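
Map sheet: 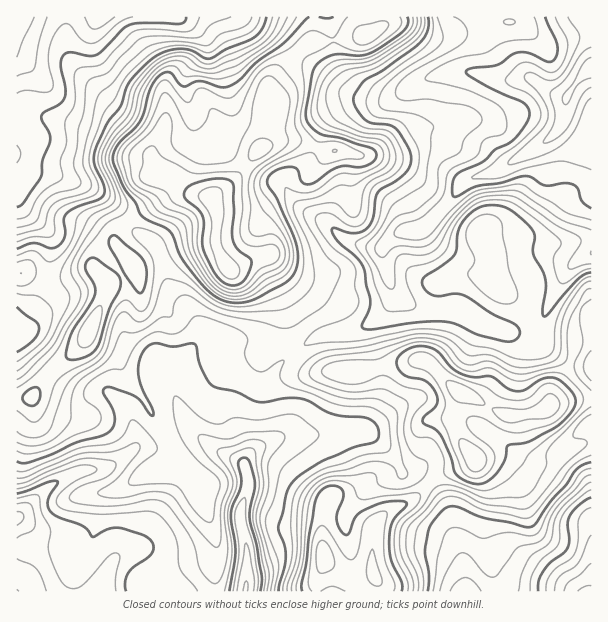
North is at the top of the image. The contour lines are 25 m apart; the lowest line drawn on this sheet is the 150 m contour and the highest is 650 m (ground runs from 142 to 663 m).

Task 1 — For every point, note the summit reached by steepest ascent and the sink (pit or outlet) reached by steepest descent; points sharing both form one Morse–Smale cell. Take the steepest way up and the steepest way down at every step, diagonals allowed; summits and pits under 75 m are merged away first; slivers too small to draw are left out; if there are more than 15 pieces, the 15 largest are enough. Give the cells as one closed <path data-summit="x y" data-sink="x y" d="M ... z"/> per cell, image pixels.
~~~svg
<path data-summit="212 200" data-sink="591 69" d="M591 16l-276 0-2 25-11 7-31 33 0 36-6 26-25 31-28 25-24-6-18 1-47 29-8 11 0 9 20 23 6-6 23-12 19-6 15-1 17 0 9 23 6 6 30-12 4 3 2 11 16 30 4 15 2 16 8 17 21-13 28-5 23-7 20-17 4-9 1-10 9 11 18 8 41 2 19 12 23 9 33 1 16-33 18-32 9-8 13-5z"/><path data-summit="212 200" data-sink="17 17" d="M314 16l-298 1 1 381 15-1 12-19 40-36 20-43 4-15 26-17 0-3-19-21 0-9 5-7 9-9 45-25 14 0 24 6 28-25 8-13 16-15 7-29 0-36 31-33 11-7z"/><path data-summit="212 200" data-sink="17 518" d="M87 336l-3 6-40 36-12 19-16 2 0 192 197 1 4-46-18-58-3-6-10-8-6-4-10 0 5-3 1-5-1-12-5-9-16-22-12-23-18-21-6-15-22-12-8-9z"/><path data-summit="212 200" data-sink="246 587" d="M215 241l-32 1-19 6-54 34-6 17-14 30-2 10 8 9 22 12 6 15 24 30 6 14 21 31 1 12-1 5-5 3 10 0 16 12 15 40 6 24-3 45 31 1 2-10 0-34-7-30 8-32-4-22 13-16 10-4 11-10 0-18-6-18-1-14 3-12 21-21 0-3-7-15-2-16-4-15-10-17-8-24-6-3-28 12-6-6z"/><path data-summit="474 458" data-sink="588 591" d="M462 392l-10 27 10 22 13 18-16 10-24 9-3 5 10 14 8 15 2 18 11 30 3 31 125 1 1-193-13-1-18 4-12 4-4 4-20 5-19 0z"/><path data-summit="474 458" data-sink="591 69" d="M591 254l-12 5-9 8-18 32-16 33-33-1-17-6-25-15-41-2-18-8-9-11-1 10-4 9-20 17-23 7-28 5-21 14 13 15 12 6 38 0 24-6 40-6 6 2 29 29 48 24 19 0 20-5 10-7 36-5z"/><path data-summit="324 555" data-sink="246 587" d="M365 432l-81 4-27 12-10 10-3 7 4 21-8 29 7 33-1 44 70-1 2-12 6-13-2-45 6-23 5-4 21-4 24-14 20-2-1-3 3-1-9-17-13-13z"/><path data-summit="474 458" data-sink="246 587" d="M296 350l-19 18-5 9-1 12 7 27 0 18-3 5 9-3 81-4 13 8 13 13 10 17 6-1 11-11 4-32 9-6 21-2 8-19 2-6-10-7-23-24-6-2-40 6-24 6-38 0-12-6z"/><path data-summit="324 555" data-sink="588 591" d="M431 482l-17 17-28 13-12 15-2 39 8 26 86-1-3-31-11-30-2-18-8-15z"/><path data-summit="324 555" data-sink="591 69" d="M401 470l-3 0 0 3-5 2-15 1-24 14-21 4-5 4-6 23 2 45-6 13-1 13 62-1-7-25 2-39 12-15 24-10 20-19-4-5-7-4-15 0z"/><path data-summit="474 458" data-sink="591 69" d="M452 418l-21 2-9 6-4 32-11 11-5 1 2 4 15 0 12 8 4-4 24-9 16-10-13-18z"/>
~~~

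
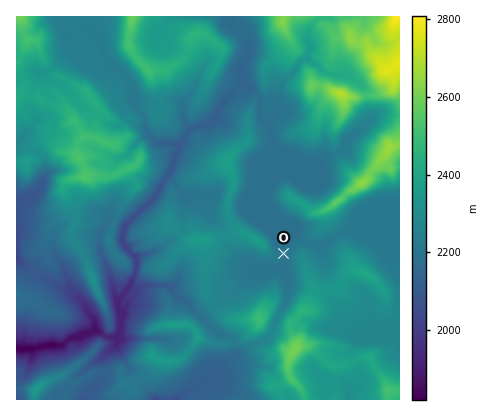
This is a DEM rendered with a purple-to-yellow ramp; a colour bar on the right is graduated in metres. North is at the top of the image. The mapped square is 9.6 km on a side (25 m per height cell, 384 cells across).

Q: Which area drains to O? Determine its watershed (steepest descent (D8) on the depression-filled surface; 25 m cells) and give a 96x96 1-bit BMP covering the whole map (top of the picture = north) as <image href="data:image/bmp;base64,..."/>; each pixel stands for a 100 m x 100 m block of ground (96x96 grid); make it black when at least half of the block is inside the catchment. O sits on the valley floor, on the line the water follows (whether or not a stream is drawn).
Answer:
<image width="96" height="96" href="data:image/bmp;base64,Qk2+BAAAAAAAAD4AAAAoAAAAYAAAAGAAAAABAAEAAAAAAIAEAAATCwAAEwsAAAIAAAAAAAAA////AAAAAAAAAAAAAAAAAAAAAAAAAAAAAAAAAAAAAAAAAAAAAAAAAAAAAAAAAAAAAAAAAAAAAAAAAAAAAAAAAAAAAAAAAAAAAAAAAAAAAAAAAAAAAAAAAAAAAAAAAAAAAAAAAAAAAAAAAAAAAAAAAAAAAAAAAAAAAAAAAAAAAAAAAAAAAAAAAAAAAAAAAAAAAAAAAAAAAAAAAAAAAAAAAAwAAAAAAAAAAAAAABwAAAAAAAAAAAAAABwAAAAAAAAAAAAAADwAAAAAAAAAAAAAAHgAAAAAAAAAAAAAAfAAAAAAAAAAAAAAA/AAAAAAAAAAAAAAB/gAAAAAAAAAAAAH//wAAAAAAAAAAAAf//4AAAAAAAAAAAA///8AAAAAAAAAAAB///+AAAAAAAAAAAB///+AAAAAAAAAAAD///+AAAAAAAAAAAH////AAAAAAAAAAAH////AAAAAAAAAAAH////AAAAAAAAAAAH///+AAAAAAAAAAAH///+AAAAAAAAAAAH///+AAAAAAAAAAAH///8AAAAAAAAAAAH///8AAAAAAAAAAAH///8AAAAAAAAAAAH///4AAAAAAAAAAAH///wAAAAAAAAAAAH//gAAAAAAAAAAAAH//AAAAAAAAAAAAAH/+AAAAAAAAAAAAAB/8AAAAAAAAAAAAAAHwAAAAAAAAAAAAAAAAAAAAAAAAAAAAAAAAAAAAAAAAAAAAAAAAAAAAAAAAAAAAAAAAAAAAAAAAAAAAAAAAAAAAAAAAAAAAAAAAAAAAAAAAAAAAAAAAAAAAAAAAAAAAAAAAAAAAAAAAAAAAAAAAAAAAAAAAAAAAAAAAAAAAAAAAAAAAAAAAAAAAAAAAAAAAAAAAAAAAAAAAAAAAAAAAAAAAAAAAAAAAAAAAAAAAAAAAAAAAAAAAAAAAAAAAAAAAAAAAAAAAAAAAAAAAAAAAAAAAAAAAAAAAAAAAAAAAAAAAAAAAAAAAAAAAAAAAAAAAAAAAAAAAAAAAAAAAAAAAAAAAAAAAAAAAAAAAAAAAAAAAAAAAAAAAAAAAAAAAAAAAAAAAAAAAAAAAAAAAAAAAAAAAAAAAAAAAAAAAAAAAAAAAAAAAAAAAAAAAAAAAAAAAAAAAAAAAAAAAAAAAAAAAAAAAAAAAAAAAAAAAAAAAAAAAAAAAAAAAAAAAAAAAAAAAAAAAAAAAAAAAAAAAAAAAAAAAAAAAAAAAAAAAAAAAAAAAAAAAAAAAAAAAAAAAAAAAAAAAAAAAAAAAAAAAAAAAAAAAAAAAAAAAAAAAAAAAAAAAAAAAAAAAAAAAAAAAAAAAAAAAAAAAAAAAAAAAAAAAAAAAAAAAAAAAAAAAAAAAAAAAAAAAAAAAAAAAAAAAAAAAAAAAAAAAAAAAAAAAAAAAAAAAAAAAAAAAAAAAAAAAAAAAAAAAAAAAAAAAAAAAAAAAAAAAAAAAAAAAAAAAAAAAAAAAAAAAAAAAAAAAAAAAAAAAAAAAAAAAAAAAAAAAAAAAAAAAAAAAAAAAAAAAAAAAAAAAAAAAAAAAAAAAAAAAAA="/>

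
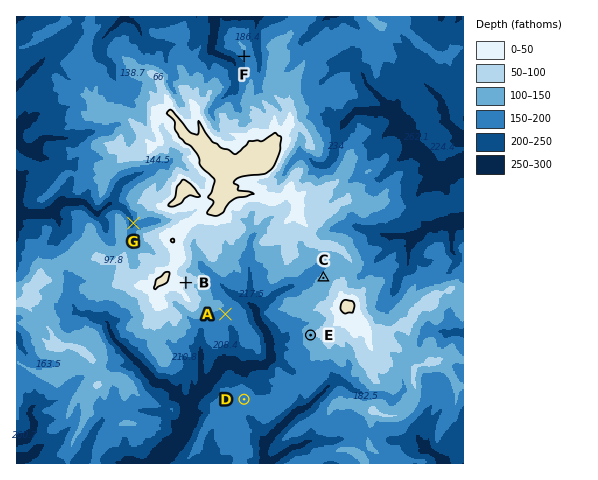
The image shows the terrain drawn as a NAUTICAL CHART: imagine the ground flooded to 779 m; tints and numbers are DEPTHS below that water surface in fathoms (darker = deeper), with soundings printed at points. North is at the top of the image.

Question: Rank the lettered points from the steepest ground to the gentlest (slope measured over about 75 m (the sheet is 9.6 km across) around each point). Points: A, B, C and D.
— B C A D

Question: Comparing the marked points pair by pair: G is below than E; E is above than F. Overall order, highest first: E F G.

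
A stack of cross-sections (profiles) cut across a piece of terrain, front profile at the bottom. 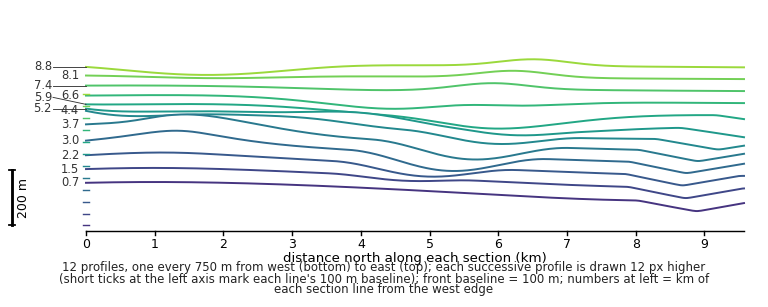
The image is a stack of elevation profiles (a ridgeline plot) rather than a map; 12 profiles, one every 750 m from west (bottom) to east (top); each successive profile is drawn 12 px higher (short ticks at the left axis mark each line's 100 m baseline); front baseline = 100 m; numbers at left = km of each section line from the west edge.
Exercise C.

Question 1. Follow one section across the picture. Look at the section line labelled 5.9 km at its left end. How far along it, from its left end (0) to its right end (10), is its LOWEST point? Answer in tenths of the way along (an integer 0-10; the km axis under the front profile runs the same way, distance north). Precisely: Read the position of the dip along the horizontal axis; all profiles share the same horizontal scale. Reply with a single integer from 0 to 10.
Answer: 6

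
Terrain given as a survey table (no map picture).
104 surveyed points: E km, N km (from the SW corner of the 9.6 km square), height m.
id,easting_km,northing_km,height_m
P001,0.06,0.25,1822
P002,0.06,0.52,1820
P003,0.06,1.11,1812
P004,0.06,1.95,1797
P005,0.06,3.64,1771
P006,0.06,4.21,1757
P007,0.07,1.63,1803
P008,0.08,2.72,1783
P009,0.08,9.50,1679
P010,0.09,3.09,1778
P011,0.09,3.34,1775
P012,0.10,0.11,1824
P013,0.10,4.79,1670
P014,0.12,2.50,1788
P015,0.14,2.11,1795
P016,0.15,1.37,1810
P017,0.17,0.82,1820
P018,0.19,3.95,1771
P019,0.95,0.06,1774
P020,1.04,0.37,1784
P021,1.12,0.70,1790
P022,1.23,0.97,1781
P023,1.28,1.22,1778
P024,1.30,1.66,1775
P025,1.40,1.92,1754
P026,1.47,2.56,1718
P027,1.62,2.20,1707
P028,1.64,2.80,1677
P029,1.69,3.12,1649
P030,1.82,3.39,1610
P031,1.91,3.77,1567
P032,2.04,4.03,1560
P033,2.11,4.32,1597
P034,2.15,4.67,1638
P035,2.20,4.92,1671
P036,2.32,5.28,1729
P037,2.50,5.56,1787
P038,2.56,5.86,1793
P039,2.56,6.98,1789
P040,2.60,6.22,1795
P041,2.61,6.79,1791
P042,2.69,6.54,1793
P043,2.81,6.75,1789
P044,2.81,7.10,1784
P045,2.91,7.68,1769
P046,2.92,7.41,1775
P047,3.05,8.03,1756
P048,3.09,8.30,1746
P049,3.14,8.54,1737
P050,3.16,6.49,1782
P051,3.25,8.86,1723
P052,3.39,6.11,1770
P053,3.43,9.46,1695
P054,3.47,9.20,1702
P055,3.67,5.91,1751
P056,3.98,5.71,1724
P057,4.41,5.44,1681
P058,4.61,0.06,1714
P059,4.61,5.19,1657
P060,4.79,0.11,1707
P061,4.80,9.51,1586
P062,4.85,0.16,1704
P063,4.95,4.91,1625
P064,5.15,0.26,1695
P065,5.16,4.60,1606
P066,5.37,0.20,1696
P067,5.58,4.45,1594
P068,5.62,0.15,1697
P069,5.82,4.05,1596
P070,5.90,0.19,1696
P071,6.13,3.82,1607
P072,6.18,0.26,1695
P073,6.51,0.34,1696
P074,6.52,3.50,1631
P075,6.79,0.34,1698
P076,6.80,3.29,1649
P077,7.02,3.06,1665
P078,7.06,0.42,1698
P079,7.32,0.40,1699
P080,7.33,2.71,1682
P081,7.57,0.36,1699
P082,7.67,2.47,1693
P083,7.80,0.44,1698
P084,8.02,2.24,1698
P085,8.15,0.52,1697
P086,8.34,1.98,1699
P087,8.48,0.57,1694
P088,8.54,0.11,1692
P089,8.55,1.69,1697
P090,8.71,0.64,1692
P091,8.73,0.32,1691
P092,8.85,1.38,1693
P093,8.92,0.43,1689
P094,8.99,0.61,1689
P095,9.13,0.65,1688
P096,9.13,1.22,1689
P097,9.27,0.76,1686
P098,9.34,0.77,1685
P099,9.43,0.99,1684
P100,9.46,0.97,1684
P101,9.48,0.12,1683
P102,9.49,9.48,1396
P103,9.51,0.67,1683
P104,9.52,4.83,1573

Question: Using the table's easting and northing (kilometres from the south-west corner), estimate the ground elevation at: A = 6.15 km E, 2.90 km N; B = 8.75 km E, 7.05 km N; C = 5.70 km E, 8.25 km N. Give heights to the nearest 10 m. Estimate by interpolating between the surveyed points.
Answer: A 1630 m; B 1530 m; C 1540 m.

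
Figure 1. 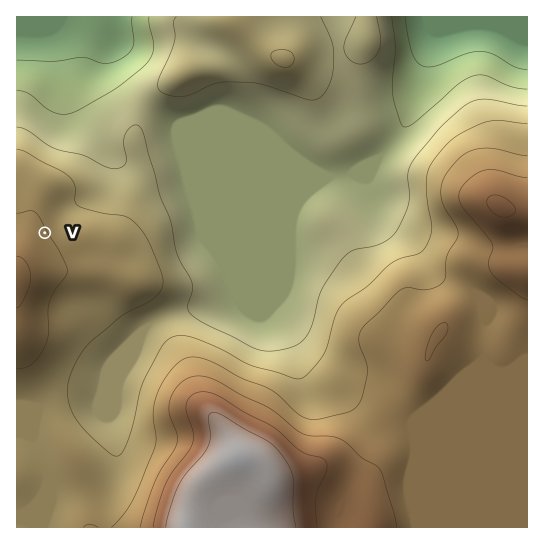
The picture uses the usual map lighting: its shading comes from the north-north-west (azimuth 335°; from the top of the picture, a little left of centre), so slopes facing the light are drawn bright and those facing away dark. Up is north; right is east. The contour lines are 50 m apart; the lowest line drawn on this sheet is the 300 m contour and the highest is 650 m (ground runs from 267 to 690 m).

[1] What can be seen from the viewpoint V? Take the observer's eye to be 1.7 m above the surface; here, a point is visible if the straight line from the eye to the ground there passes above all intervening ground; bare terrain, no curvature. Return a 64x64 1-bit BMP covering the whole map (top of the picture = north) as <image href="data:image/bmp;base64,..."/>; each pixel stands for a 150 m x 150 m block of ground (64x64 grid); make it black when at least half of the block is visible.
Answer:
<image width="64" height="64" href="data:image/bmp;base64,Qk0+AgAAAAAAAD4AAAAoAAAAQAAAAEAAAAABAAEAAAAAAAACAAATCwAAEwsAAAIAAAAAAAAA////AAAAAAAAAfgAAAAAAAAA+AAAAAAAAAD4AAAAAAAAAPwAAAAAAAAA/AAAAAAAAAD+AAAAAAAAAH8AAAAAAAAAf4AAAAAAAAB/wAAAAAAAAH/gBgwAAAAAf/IHngAAAAB//wf+AAAAAH//B/4AAAAAf/+H/gAAAAB//wf/AAAAAH//B/+AAAAAf/8P/8AAAAB//5//wAAAAH/////gAAAAP////+AAAAA/+A//4AAAAB/gB//gAAAAH4AH//AAAAAAAAf/8AAAAAAAB//4AAAAAAAH//gAAAAAAAf//AAAAAAAB//8AwAAAAAH//4HAAAAAAP//h8ABAAAA//P/wAeAAAD/9//Af8AAAP///5z/AAAA////n/4AAAD///8f/gAAAf///w/+AAAB///+B/8AAAP7//4H/wAAA/H//gf/AAAD8f/+B/8AAA/z//wH/4AAP////Af/wAD////4AAfgA/////gAA+AH////+AAD4B/////4AAPgP/////AAA8B/////8AADwH///H/wAAPA///8H/gAA8D///wP+AADwf///Af4AAP////8A/AAA/////wB8AAB////PADwAAH///4cAHAAAH///BwAMAAAPh/4DAAAAAA+D/AOAAAAAD4P4A4AAAAAfg+ABAAAAAB/DwAEAAAAAH/+AAAAAAAAf/wAAAAAA=="/>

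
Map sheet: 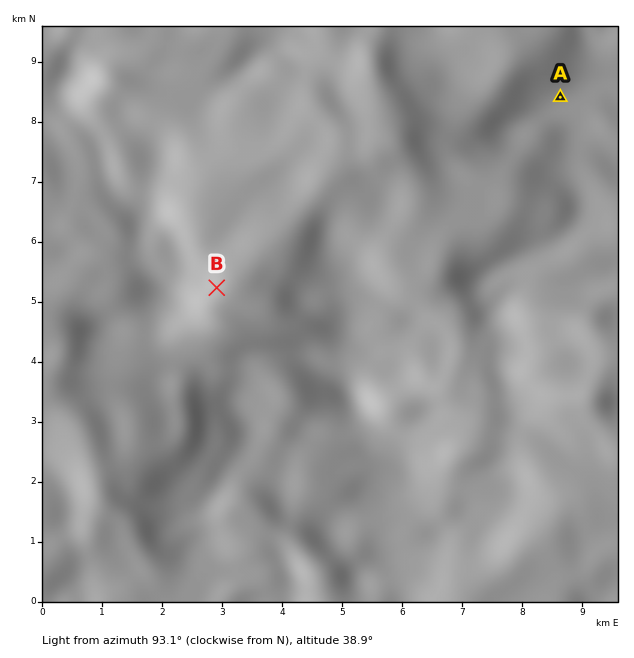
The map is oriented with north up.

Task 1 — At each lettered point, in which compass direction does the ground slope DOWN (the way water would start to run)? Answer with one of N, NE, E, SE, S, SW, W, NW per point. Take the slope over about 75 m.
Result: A NW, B E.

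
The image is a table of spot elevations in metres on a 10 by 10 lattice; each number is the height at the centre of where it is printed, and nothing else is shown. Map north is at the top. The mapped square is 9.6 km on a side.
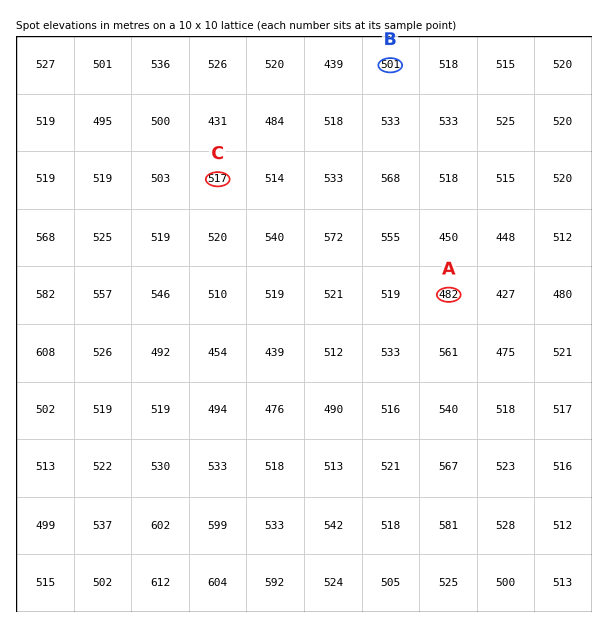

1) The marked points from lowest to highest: A B C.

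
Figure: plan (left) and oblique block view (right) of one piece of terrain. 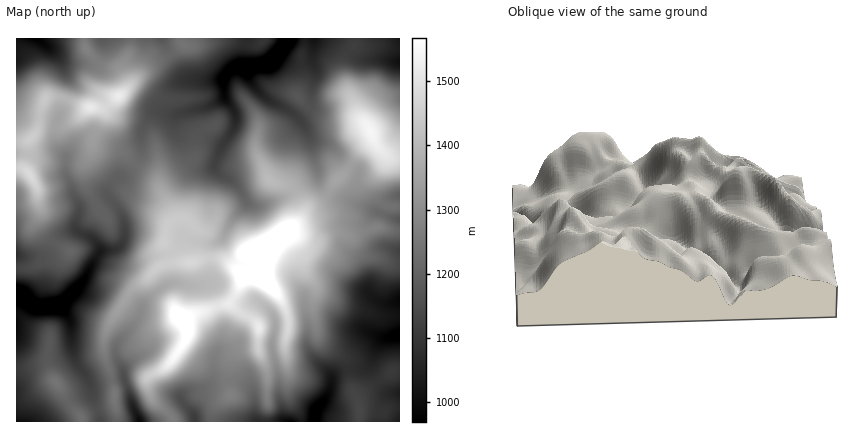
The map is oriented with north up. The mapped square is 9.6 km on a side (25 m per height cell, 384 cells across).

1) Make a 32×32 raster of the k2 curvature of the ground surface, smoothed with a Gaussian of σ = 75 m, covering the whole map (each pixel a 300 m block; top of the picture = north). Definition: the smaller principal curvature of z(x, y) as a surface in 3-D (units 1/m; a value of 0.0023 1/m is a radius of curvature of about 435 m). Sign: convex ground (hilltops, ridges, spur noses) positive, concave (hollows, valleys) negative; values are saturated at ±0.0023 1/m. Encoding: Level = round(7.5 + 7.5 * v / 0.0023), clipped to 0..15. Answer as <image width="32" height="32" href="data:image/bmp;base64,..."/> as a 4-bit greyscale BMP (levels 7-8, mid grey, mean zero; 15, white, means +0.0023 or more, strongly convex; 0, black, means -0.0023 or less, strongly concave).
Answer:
<image width="32" height="32" href="data:image/bmp;base64,Qk12AgAAAAAAAHYAAAAoAAAAIAAAACAAAAABAAQAAAAAAAACAAATCwAAEwsAABAAAAAAAAAAAAAAABEREQAiIiIAMzMzAERERABVVVUAZmZmAHd3dwCIiIgAmZmZAKqqqgC7u7sAzMzMAN3d3QDu7u4A////AHZmelWEBGkmdlQiJjaHh4eHd2dHgGhjRoiFdmdBZ4d4d3h2R4B1M2d4hGR3g0iHZXaJdVZAtmRWZ2Vld4Ynd3h3ZmN3MmaHR2d0Y3ZjVmZ5Z3dFh0czeFVXZYCGJmeGeGaHJndIdDaEVlVghDhmd1ZnmRZ4VXVUhVVVkIVIZmVldYYXeHZVeYVkdoBkV1ZniHAAWGeHVIlnZ2Uic2Z3Z3cFdQVVd1JWVVVSF3Nod1VmVnhAZ1eGI1Zkc4dEeGRVZ4h4gih2eGZ2VYSFR3ZndXhWd4cGZnZ3h1ZUdld2aHd3ZmeZMhWIdmZEh3hmaGZ2VIhVUzhjZnd3cmZ4eHdXhndndkZ4Y3eHh3RWV5h2Z3eFZ4dkiEV4iIeINUVmd3d1VkdmVXZWZ3eHiENCNoZmZlVHdkdmdmh2Z3UmmHZkd3ZUaEVIdmZodlVEV4h4ZIhViIZ1WIdnZ3Z3R2eHeFV1RplWZVeIZ1d2eFVodmdXU3d4iGZmdmVYdndiWGZnVUh4Z3dlZUV1R2eHhheGdldZiIZnZGdodUZlVogGhlRmaJiHZ4VZhYY2d2UxV0FHVWZ3ZminQ2eYVGd4gJUniUWZhndodSdkWHZVVUFyhodkeniGRnREVmVmdlZyAAJmZVQ0RGVTZ2Z4Z2aId1ZQWGd2ZlaGNXlmZmdZiHdnlwVmeIeH"/>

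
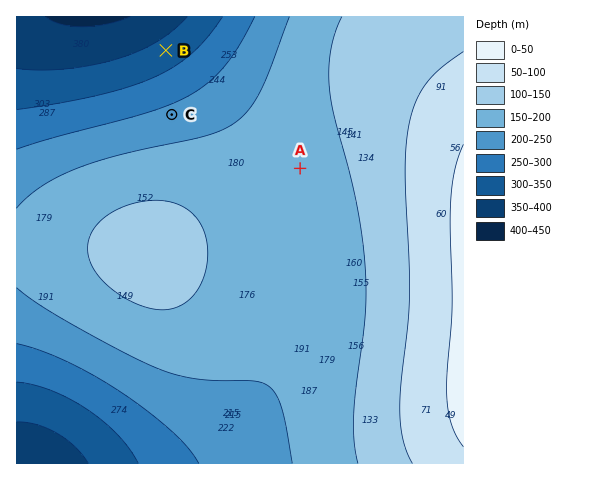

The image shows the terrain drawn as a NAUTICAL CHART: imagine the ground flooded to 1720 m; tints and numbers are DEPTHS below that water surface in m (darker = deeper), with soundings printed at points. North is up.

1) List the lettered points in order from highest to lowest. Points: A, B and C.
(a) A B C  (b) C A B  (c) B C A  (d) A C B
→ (d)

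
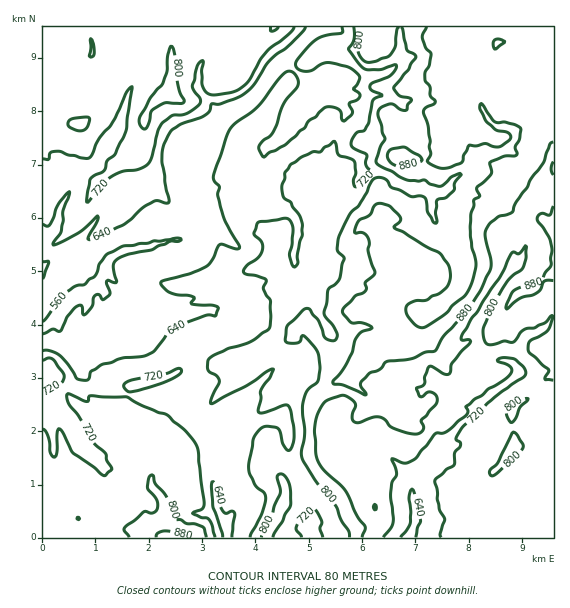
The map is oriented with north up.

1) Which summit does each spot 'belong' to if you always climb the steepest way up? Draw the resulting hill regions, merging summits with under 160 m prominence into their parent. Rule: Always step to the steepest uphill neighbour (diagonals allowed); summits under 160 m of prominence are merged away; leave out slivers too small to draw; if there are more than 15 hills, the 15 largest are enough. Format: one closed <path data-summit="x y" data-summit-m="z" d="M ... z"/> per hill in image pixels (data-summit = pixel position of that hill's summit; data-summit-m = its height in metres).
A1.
<path data-summit="497 43" data-summit-m="962" d="M553 26l-233 0-49 47-13 20-10 10-24 14-9 10-8 15-15 5-5 6 3 18 15 28 8 24-3 8-9 6-10 2-18 0-25 8-23 3-10 5-6 6-3 8 7 10 13 10 9 20 8 8 5 2 20 0 43-9 6 7 1 4-3 6-11 8-13 16 0 10 6 26-5 8-11 5 0 7 14 26 15 12-3 8 6 22 2 30 10 19 3 14 326-1z"/><path data-summit="172 92" data-summit-m="822" d="M319 26l-276 0-1 253 29 22 13-6 11-8 14-26 6-6 10-5 23-3 25-8 18 0 17-6 5-6 0-4-8-24-15-28-3-18 5-6 14-4 18-26 24-14 10-10 13-20z"/><path data-summit="169 537" data-summit-m="894" d="M107 270l-4 2-8 15-11 8-12 4-17 20-13 9 0 209 185 1-2-14-10-19-2-30-6-22 3-8-15-12-14-26 0-7 11-5 5-8-6-26 0-10 3-6 21-18 3-6-1-4-6-7-6 0-37 9-20 0-13-10-9-20-9-6z"/>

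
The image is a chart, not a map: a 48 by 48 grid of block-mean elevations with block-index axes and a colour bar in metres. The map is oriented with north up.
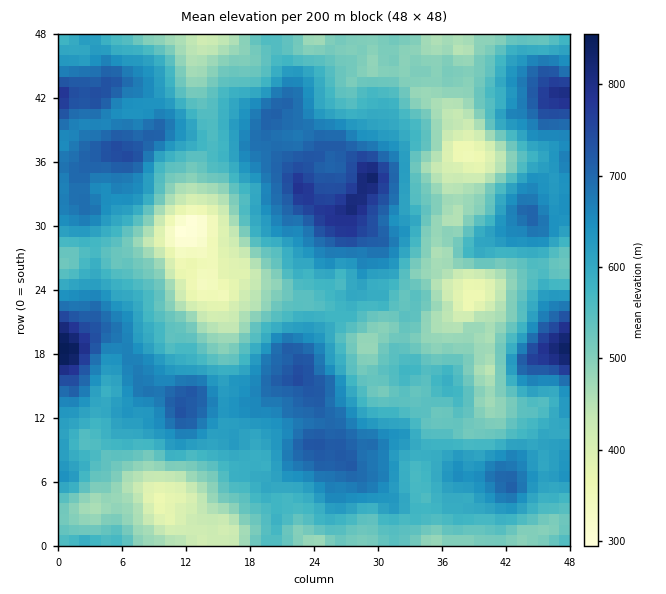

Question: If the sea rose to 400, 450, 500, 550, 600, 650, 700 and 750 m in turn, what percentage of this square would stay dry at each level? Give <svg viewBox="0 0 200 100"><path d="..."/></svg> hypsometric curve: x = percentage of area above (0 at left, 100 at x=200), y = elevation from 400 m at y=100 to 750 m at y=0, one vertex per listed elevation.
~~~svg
<svg viewBox="0 0 200 100"><path d="M192 100l-10-14-22-15-35-14-38-14-35-14-28-15-17-14"/></svg>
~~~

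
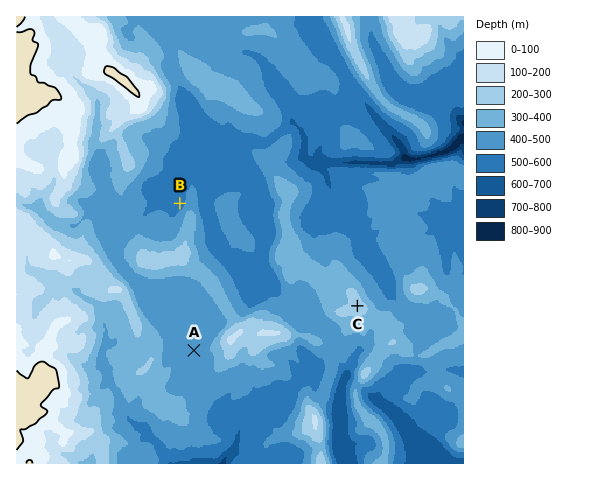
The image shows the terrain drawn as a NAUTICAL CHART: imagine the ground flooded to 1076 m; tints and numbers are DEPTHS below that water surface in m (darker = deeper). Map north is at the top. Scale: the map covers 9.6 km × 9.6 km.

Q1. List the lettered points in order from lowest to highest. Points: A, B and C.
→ B A C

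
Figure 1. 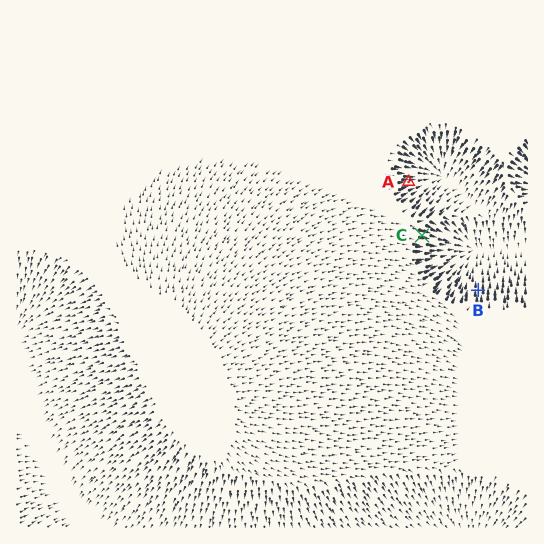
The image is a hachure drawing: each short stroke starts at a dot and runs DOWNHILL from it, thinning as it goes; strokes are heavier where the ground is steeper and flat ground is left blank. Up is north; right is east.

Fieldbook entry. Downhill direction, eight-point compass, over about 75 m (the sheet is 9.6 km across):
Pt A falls E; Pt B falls N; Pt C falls E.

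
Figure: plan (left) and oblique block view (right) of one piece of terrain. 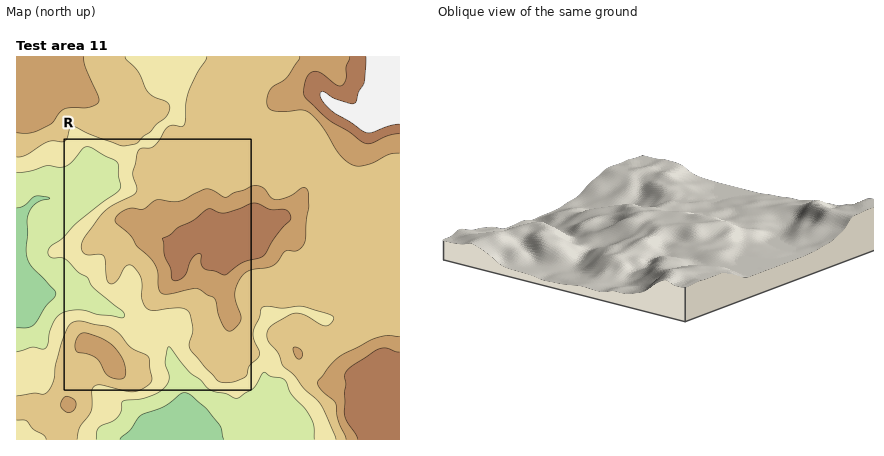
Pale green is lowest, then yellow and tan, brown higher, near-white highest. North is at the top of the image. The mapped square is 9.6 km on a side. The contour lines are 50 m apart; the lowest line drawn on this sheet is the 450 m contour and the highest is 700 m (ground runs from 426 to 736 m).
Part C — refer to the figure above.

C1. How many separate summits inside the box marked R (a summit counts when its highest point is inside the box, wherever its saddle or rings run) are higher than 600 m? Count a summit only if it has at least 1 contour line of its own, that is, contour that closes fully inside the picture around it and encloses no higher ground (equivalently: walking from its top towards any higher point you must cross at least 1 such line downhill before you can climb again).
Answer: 2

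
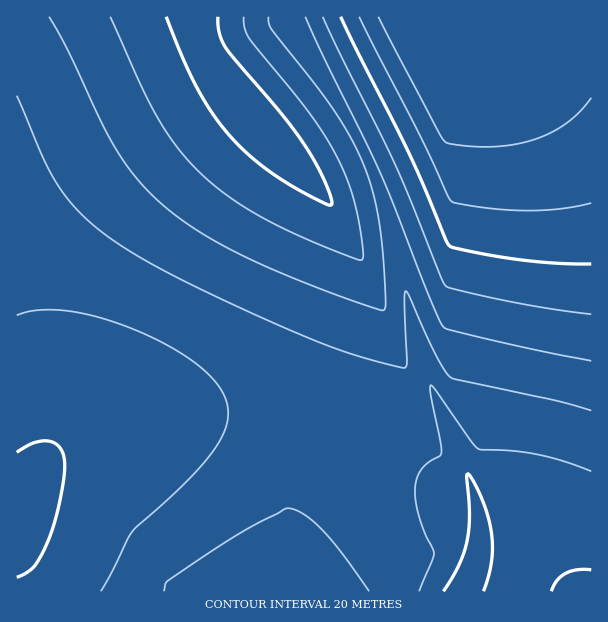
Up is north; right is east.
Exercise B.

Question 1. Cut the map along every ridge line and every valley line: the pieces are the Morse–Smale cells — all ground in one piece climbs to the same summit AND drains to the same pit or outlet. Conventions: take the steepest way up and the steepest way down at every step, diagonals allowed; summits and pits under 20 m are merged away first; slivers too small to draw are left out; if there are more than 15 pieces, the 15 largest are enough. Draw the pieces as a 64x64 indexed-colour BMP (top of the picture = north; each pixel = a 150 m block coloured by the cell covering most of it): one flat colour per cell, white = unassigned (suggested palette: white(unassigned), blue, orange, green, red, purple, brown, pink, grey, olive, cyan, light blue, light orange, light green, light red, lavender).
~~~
<image width="64" height="64" href="data:image/bmp;base64,Qk12CAAAAAAAAHYAAAAoAAAAQAAAAEAAAAABAAQAAAAAAAAIAAATCwAAEwsAABAAAAAAAAAA////ALR3HwAOf/8ALKAsACgn1gC9Z5QAS1aMAMJ34wB/f38AIr28AM++FwDox64AeLv/AIrfmACWmP8A1bDFADMzMzMzMzMzMzMzMzMzNVVVVVVVVVVVUiIiIiIiIiIiMzMzMzMzMzMzMzMzMzM1VVVVVVVVVVVSIiIiIiIiIiIzMzMzMzMzMzMzMzMzMzNVVVVVVVVVVVIiIiIiIiIiIjMzMzMzMzMzMzMzMzMzM1VVVVVVVVVVVSIiIiIiIiIiMzMzMzMzMzMzMzMzMzMzVVVVVVVVVVVVIiIiIiIiIiIzMzMzMzMzMzMzMzMzMzNVVVVVVVVVVVVVUiIiIiIiIjMzMzMzMzMzMzMzMzMzM1VVVVVVVVVVVVVSIiIiIiIiMzMzMzMzMzMzMzMzMzMzVVVVVVVVVVVVVVIiIiIiIiIzMzMzMzMzMzMzMzMzMzM1VVVVVVVVVVVVUiIiIiIiIjMzMzMzMzMzMzMzMzMzMzVVVVVVVVVVVVVSIiIiIiIiEzMzMzMzMzMzMzMzMzMzNVVVVVVVVVVVVVIiIiIiIiITMzMzMzMzMzMzMzMzMzMzVVVVVVVVVVVEUiIiIiIiIhEzMzMzMzMzMzMzMzMzMzNVVVVVVVVVREQiIiIiIiIiERMzMzMzMzMzMzMzMzMzM1VVVVVVVURERCIiIiIiIiIREzMzMzMzMzMzMzMzMzMzVVVVVVVUREREIiIiIiIiIhERMzMzMzMzMzMzMzMzMzM1VVVVVEREREIiIiIiIiIiERERMzMzMzMzMzMzMzMzMzVVVVREREREQiIiIiIiIiIRERERMzMzMzMzMzMzMzMzNVVUREREREQiIiIiIiIiIhEREREREzMzMzMzMzMzMzMzRERERERERCIiIiIiIiIiERERERERERETMzMzMzMzERFERERERERCIiIiIiIiIiIREREREREREREREREREREREUREREREREIiIiIiIiIiIhERERERERERERERERERERERFEREREREQiIiIiIiIiIiEREREREREREREREREREREREUREREREQiIiIiIiIiIiIRERERERERERERERERERERERRERERERCIiIiIiIiIiIhEREREREREREREREREREREREUREREREIiIiIiIiIiIiERERERERERERERERERERERERREREREIiIiIiIiIiIiIRERERERERERERERERERERERFEREREQiIiIiIiIiIiIhERERERERERERERERERERERERRERERCIiIiIiIiIiIiERERERERERERERERERERERERFERERCIiIiIiIiIiIiIREREREREREREREREREREREREUREREIiIiIiIiIiIiIhERERERERERERERERERERERERFEREQiIiIiIiIiIiIiEREREREREREREREREREREREREURERCIiIiIiIiIiIiIRERERERERERERERERERERERERFERCIiIiIiIiIiIiIhEREREREREREREREREREREREREUREIiIiIiIiIiIiIiERERERERERERERERERERERERERREQiIiIiIiIiIiIiIRERERERERERERERERERERERERFERCIiIiIiIiIiIiIhEREREREREREREREREREREREREUREIiIiIiIiIiIiIiEREREREREREREREREREREREREUREIiIiIiIiIiIiIiIRERERERERERERERERERERERERREQiIiIiIiIiIiIiIhERERERERERERERERERERERERRERCIiIiIiIiIiIiIiERERERERERERERERERERERERFEREIiIiIiIiIiIiIiIRERERERERERERERERERERERFEREIiIiIiIiIiIiIiIhERERERERERERERERERERERFEREQiIiIiIiIiIiIiIiEREREREREREREREREREREREURERCIiIiIiIiIiIiIiIREREREREREREREREREREREUREREIiIiIiIiIiIiIiIhEREREREREREREREREREREUREREIiIiIiIiIiIiIiIiEREREREREREREREREREREUREREQiIiIiIiIiIiIiIiIRERERERERERERERERERERREREQiIiIiIiIiIiIiIiIhERERERERERERERERERERRERERCIiIiIiIiIiIiIiIiERERERERERERERERERERRERERCIiIiIiIiIiIiIiIiIRERERERERERERERERERREREREIiIiIiIiIiIiIiIiIhERERERERERERERERERREREREIiIiIiIiIiIiIiIiIiERERERERERERERERERREREREQiIiIiIiIiIiIiIiIiIRERERERERERERERERFEREREQiIiIiIiIiIiIiIiIiIhERERERERERERERERFERERERCIiIiIiIiIiIiIiIiIiERERERERERERERERFERERERCIiIiIiIiIiIiIiIiIiIRERERERERERERERFEREREREIiIiIiIiIiIiIiIiIiIhERERERERERERERFEREREREIiIiIiIiIiIiIiIiIiIiEREREREREREREREUREREREIiIiIiIiIiIiIiIiIiIiIREREREREREREREUREREREQiIiIiIiIiIiIiIiIiIiIhEREREREREREREUREREREQiIiIiIiIiIiIiIiIiIiIiERERERERERERERRERERERCIiIiIiIiIiIiIiIiIiIiIRERERERERERERFERERERCIiIiIiIiIiIiIiIiIiIiIhEREREREREREREURERERCIiIiIiIiIiIiIiIiIiIiIi"/>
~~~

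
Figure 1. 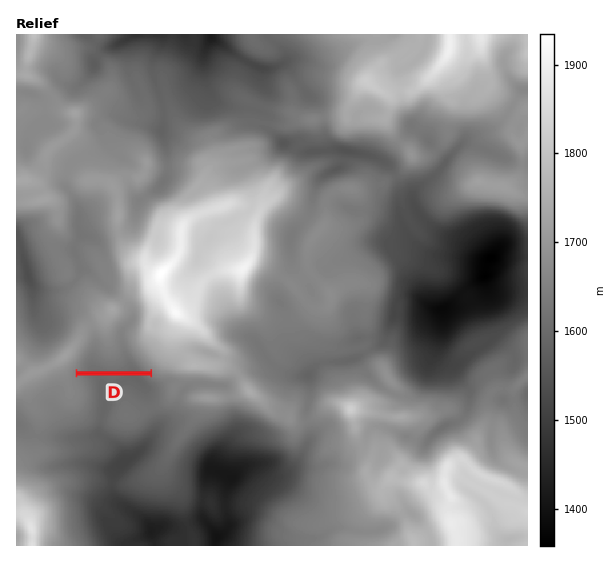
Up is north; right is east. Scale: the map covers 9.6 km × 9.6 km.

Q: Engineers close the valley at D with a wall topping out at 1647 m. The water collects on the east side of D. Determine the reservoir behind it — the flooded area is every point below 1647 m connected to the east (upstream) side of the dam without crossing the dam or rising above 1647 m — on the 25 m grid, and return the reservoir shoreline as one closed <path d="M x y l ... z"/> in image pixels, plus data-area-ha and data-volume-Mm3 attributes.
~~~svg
<path d="M122 339l-1 0-1 1 0 1 0 2-1 0 0 1 0 1 0 2 0 1-1 1-1 0 0 2-1 1-1 1-1 0-1 0 0 1-2 0-1 0-1 0-2 0-1 0-1-1-1-1-1-1-1-1-1-1-1-1-1-1-1-1-1-1-2 0-1 0-1 0 0 1-1 1-1 0 0 1-1 1-1 0 0 1-1 1-1 0 0 1-1 1-1 0 0 2-1 1-1 1 0 2-1 0-1 1 0 1 0 1-1 1 0 1-1 1 0 2 0 1 0 1-1 1-1 1 1 0 1 0 2 0 1 0 1 0 2 0 1 0 1 0 2 0 1 0 1 0 2 0 1 0 1 0 2 0 1 0 1 0 2 0 1 0 1 0 2 0 1 0 1 0 2 0 1 0 1 0 2 0 1 0 1 0 2 0 1 0 1 0 2 0 1 0 1 0 2 0 1 0 1 0 2 0 1 0 1 0 2 0 1 0 1 0 2 0 1 0 1 0 2 0 1 0 1 0 2 0 1 0 1 0 1 0-1-1 0-1-1 0-1-1 0-1-1 0-1-1 0-1-1 0-1-1 0-1-1 0 0-2-1 0 0-1-1-1-1 0 0-1-1-1-1 0 0-1-1-1-1 0 0-1-1-1-1 0 0-1 0-1-1-1-1-1-1-1-1-1 0-2-1 0-1-1 0-1 0-1-1-1-1 0 0-1-1-1z" data-area-ha="45" data-volume-Mm3="8.14"/>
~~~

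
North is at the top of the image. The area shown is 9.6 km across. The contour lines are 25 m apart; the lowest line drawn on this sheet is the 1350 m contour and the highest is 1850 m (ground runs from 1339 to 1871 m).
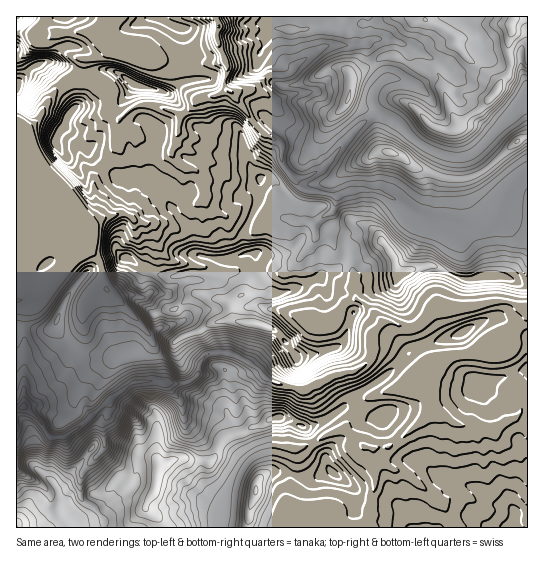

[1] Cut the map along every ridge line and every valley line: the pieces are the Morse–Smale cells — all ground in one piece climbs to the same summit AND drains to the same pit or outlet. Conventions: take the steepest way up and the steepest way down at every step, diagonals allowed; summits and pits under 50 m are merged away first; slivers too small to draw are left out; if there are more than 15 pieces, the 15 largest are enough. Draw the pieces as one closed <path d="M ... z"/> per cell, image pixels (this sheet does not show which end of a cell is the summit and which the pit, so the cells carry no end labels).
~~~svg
<path d="M507 301l-14 0-18 6-40 2-14 15-8 4-10 0-6-4-12-3-13 14 0 19-6 10-13 8-18 3-30 14-28-5-11-5-11-12-8-6-16-8-8-1-18 4-5 7-3 12-10 8-12 1-20-3 1-19-2-5-13-2-34 2-32-5-14-15-6-13-9 7-29-3-1 79 9 0 16 16 9 14 15 0 6 8 22 14-12 16-1 19 4 8 7 3 8 8 5 8 1 7 113 0 6-33 12-26 13-16 9-5 8-3 35 3 16-7 9-6 16-6 5 2 18 16 8 2 17-2 25-20 10-10 5-9 27 16 25 5 13-1 19-9 9-12 5-2 0-95z"/><path d="M269 177l-9 2-1 22-15 32 0 13 3 8-22 6-28-5-4-6-1-15-4-7-17-20-14-21-8-6-8-1-6 18-3 17-7 7-8 20 0 10 22 16 23 9 8 1 25-5 30 5 8 6 8 12-10 10 3 16-9-1-16 4-11 8-17 5-8 6-4 9-14 5 0 24 20 3 12-1 10-8 3-12 5-7 18-4 8 1 16 8 8 6 11 12 11 5 28 5 30-14 18-3 13-8 5-6 1-23 9-13-18-19-7-5-3-12-1-31-3-4-12-2-8-12-12-1-2-3 0-10 18-13 4-13-10-4-6 14-16 0-12-6-12-14z"/><path d="M527 169l-16 14-8 12-8 24-12 9-18 0-16-5-22-3-14-7-16-13-16-8-23-3-19 6-6 15-18 13 0 10 2 3 12 1 8 12 14 4 5 45 7 5 19 20 5-2 16 7 10 0 8-4 14-15 40-2 18-6 14 0 20 8z"/><path d="M527 16l-261 0-1 3 6 8 11 2 24 0 25-5 4-3 10 6 17-3 1 19 4 2 4 16 13 17 0 3-9 9-3 8 5 15 21 10 15 16 13 9 19 8 20 1 10-5 53-55z"/><path d="M527 405l-4 2-9 12-23 10-34-5-27-16-5 9-31 27-4 3-15 1-2 2 2 40-6 19 0 10-6 8 164 1z"/><path d="M229 91l-31 8-5 8-13 10-1 16-6 15-14-5-10 0-13-6 0 16 7 14-2 11 16 8 14 21 17 20 4 7 3 19 6 3 20 4 26-6-3-8 0-13 15-32 2-22 8-2 5 3 19 21 12 6 16 0 4-6 2-7-24-5-6-6-14-18-2-20-22-16-24-34z"/><path d="M105 165l-10 12-2 12 3 17-10 13-16-22-40 14-6 4 4 16-12-1 0 97 30 4 9-7 1 5 11 14 12 10 28 4 11 0 8-2 28 2 1-10-4-10-15-19-31-29-5-27-14-15-6-2 8-11 2-9 15-8 13-4 11 3 2-5-3-32-11-3z"/><path d="M527 97l-52 55-10 5-20-1-14-5-18-12-19-19-13-5-8 1 4 17 0 9 4 8-39 22-14 13-1 8 11 3 20-7 19 2 20 9 16 13 14 7 22 3 16 5 18 0 12-9 8-24 8-12 17-14z"/><path d="M363 44l-40 3-26 17-7 9-20 2-13 12-24 7 26 35 22 16 2 20 11 12 11 0 17-8 33-39 17-13-5-6-9-3-11-7 4-10-2-20 12-13 3-5z"/><path d="M123 213l-18 4-15 8-2 9-8 11 6 2 14 15 5 27 31 29 12 15 7 14 0 10 14-5 4-9 10-7 15-4 11-8 24-5-2-14 10-10-11-15-16-5-19-3-25 5-8-1-39-19-7-8 8-26 4-5 0-3z"/><path d="M25 407l-9 2 0 118 87 1 1-7-5-8-8-8-7-3-4-8 1-19 12-16-22-14-6-8-15 0-9-14z"/><path d="M63 85l-5 3-9 10-13 24-20 13 0 7 12 7-3 17-9 19 1 44 11 2-4-13 3-6 39-15 6 2 13 20 8-8 3-5-3-25 11-16-13-10-27-29 3-8 8-11 0-4z"/><path d="M345 429l-19 6-15 9-16 5 1 17-9 31 1 13 6 9 37-4 7 6 13 7 11 0 5-3 8-35-2-40-11-5z"/><path d="M111 44l-12 12-15 5 0 14 23 12 2 6 0 17 9 9 3 0 9-10 13-5 12 1 27 10 9-6 7-10 7-3 9 0 13-6-3-9 4-12-3-9-7 3-41 0-19-3-28-8z"/><path d="M265 16l-49 1 3 6-2 18 11 28-4 16 3 6 6 2 24-6 13-12 20-2 7-9 26-17 40-4-1-19-17 3-10-6-4 3-25 5-24 0-11-2z"/>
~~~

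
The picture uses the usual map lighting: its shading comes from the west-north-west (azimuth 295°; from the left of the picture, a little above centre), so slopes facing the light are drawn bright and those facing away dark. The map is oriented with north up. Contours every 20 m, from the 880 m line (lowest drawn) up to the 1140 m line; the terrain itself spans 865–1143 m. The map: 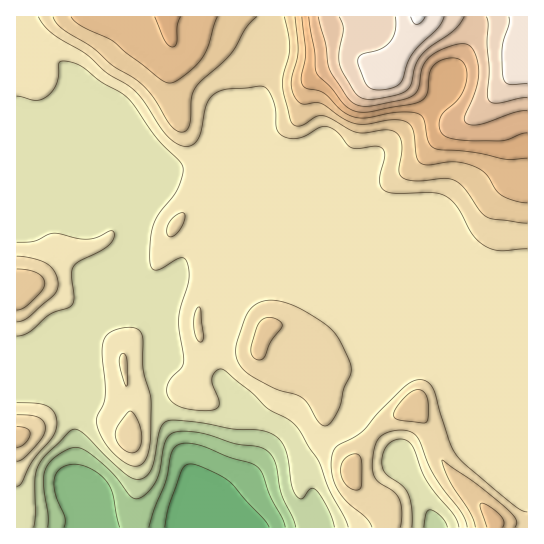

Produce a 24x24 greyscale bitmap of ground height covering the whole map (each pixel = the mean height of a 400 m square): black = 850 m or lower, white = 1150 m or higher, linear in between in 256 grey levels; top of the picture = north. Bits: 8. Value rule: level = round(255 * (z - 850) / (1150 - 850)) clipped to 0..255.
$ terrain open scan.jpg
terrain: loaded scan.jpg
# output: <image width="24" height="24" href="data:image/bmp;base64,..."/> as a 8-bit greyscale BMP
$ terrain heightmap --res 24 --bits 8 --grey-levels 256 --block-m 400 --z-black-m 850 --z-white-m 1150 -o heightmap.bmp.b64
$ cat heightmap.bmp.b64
<image width="24" height="24" href="data:image/bmp;base64,Qk12BgAAAAAAADYEAAAoAAAAGAAAABgAAAABAAgAAAAAAEACAAATCwAAEwsAAAABAAAAAAAAAAAAAAEBAQACAgIAAwMDAAQEBAAFBQUABgYGAAcHBwAICAgACQkJAAoKCgALCwsADAwMAA0NDQAODg4ADw8PABAQEAAREREAEhISABMTEwAUFBQAFRUVABYWFgAXFxcAGBgYABkZGQAaGhoAGxsbABwcHAAdHR0AHh4eAB8fHwAgICAAISEhACIiIgAjIyMAJCQkACUlJQAmJiYAJycnACgoKAApKSkAKioqACsrKwAsLCwALS0tAC4uLgAvLy8AMDAwADExMQAyMjIAMzMzADQ0NAA1NTUANjY2ADc3NwA4ODgAOTk5ADo6OgA7OzsAPDw8AD09PQA+Pj4APz8/AEBAQABBQUEAQkJCAENDQwBEREQARUVFAEZGRgBHR0cASEhIAElJSQBKSkoAS0tLAExMTABNTU0ATk5OAE9PTwBQUFAAUVFRAFJSUgBTU1MAVFRUAFVVVQBWVlYAV1dXAFhYWABZWVkAWlpaAFtbWwBcXFwAXV1dAF5eXgBfX18AYGBgAGFhYQBiYmIAY2NjAGRkZABlZWUAZmZmAGdnZwBoaGgAaWlpAGpqagBra2sAbGxsAG1tbQBubm4Ab29vAHBwcABxcXEAcnJyAHNzcwB0dHQAdXV1AHZ2dgB3d3cAeHh4AHl5eQB6enoAe3t7AHx8fAB9fX0Afn5+AH9/fwCAgIAAgYGBAIKCggCDg4MAhISEAIWFhQCGhoYAh4eHAIiIiACJiYkAioqKAIuLiwCMjIwAjY2NAI6OjgCPj48AkJCQAJGRkQCSkpIAk5OTAJSUlACVlZUAlpaWAJeXlwCYmJgAmZmZAJqamgCbm5sAnJycAJ2dnQCenp4An5+fAKCgoAChoaEAoqKiAKOjowCkpKQApaWlAKampgCnp6cAqKioAKmpqQCqqqoAq6urAKysrACtra0Arq6uAK+vrwCwsLAAsbGxALKysgCzs7MAtLS0ALW1tQC2trYAt7e3ALi4uAC5ubkAurq6ALu7uwC8vLwAvb29AL6+vgC/v78AwMDAAMHBwQDCwsIAw8PDAMTExADFxcUAxsbGAMfHxwDIyMgAycnJAMrKygDLy8sAzMzMAM3NzQDOzs4Az8/PANDQ0ADR0dEA0tLSANPT0wDU1NQA1dXVANbW1gDX19cA2NjYANnZ2QDa2toA29vbANzc3ADd3d0A3t7eAN/f3wDg4OAA4eHhAOLi4gDj4+MA5OTkAOXl5QDm5uYA5+fnAOjo6ADp6ekA6urqAOvr6wDs7OwA7e3tAO7u7gDv7+8A8PDwAPHx8QDy8vIA8/PzAPT09AD19fUA9vb2APf39wD4+PgA+fn5APr6+gD7+/sA/Pz8AP39/QD+/v4A////AFE8KB8mMycSDhATGi1FSWBxd2BMXIORe1Q3Ix8qPDEXEBMZIzxMVHN7dFxZdYl4Y1s3JSc6UEEfFhogKkJSYoJ3XVZrgHJhYHBNNz5aa04oIyoyN0hZZ3p1WVp4cWFgYH5nTVRqc1Y9PURJS1Nga2pxbnB7ZmBgYGhhVVllbVtXW1tXWmFqcWpnd4d6YWBgYFVVVFZkalxhY1xbZ29wcm1iZHhwYGBgYFRUVFZnaFhcYl9senZydHBiYGFhYGBgYFZUVFdlZlhaamVzgHt5eWpgYGBgYGBgYGZZV1haXFhcbWJsf397b2FgYGBgYGBgYIBrXlhXV1daa2JjcHBnYGBgYGBgYGBgYIl5YVdXWFlYZWJgYGBgYGBgYGBgYGBgYHRsYVtYWF9eZGNgYGBgYGBgYGBgYGFmaF1gX11dWGJqZGdhYGBgYGBgYGBgYWx0c1hYWFhaWF1tZWBhYGBgYGBhYGBgZneAg1hYWFdYV1hhZ2BgYGBgYGBkampqc4KNklhYWFhXV1haYWBgYGBgYGBldoKEg4uUmVhYWFhYWFhhZGBgYGBgYGdqdIqZm5+kpVhYWFhYWGF5cWBgYm9yaXh/fo6ot7u4tFpZWFhYW3SHd2RiZXiJiKSxp6SrucjLxF9eWVhdboWMfXBtbX+cqMnf38ywrcPb3mJgXGN4iJOXjH54dX6ivdnp79u1rb/e7WBha32Nkpugl4h+eXqewtri6erRwMfe72Ryh5GSlJ+imY2CfH6kyNbX4PPr19Db7A=="/>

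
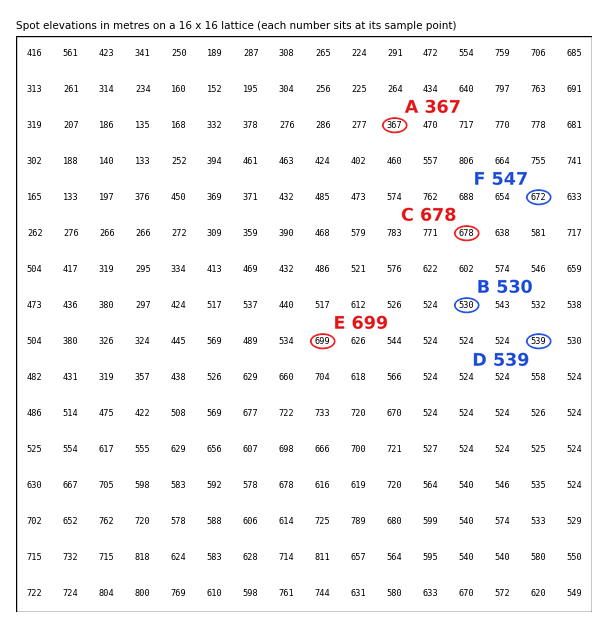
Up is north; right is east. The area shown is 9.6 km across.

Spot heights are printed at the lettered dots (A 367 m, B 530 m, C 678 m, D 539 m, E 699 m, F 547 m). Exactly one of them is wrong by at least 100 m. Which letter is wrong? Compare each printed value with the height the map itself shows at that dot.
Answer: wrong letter F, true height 672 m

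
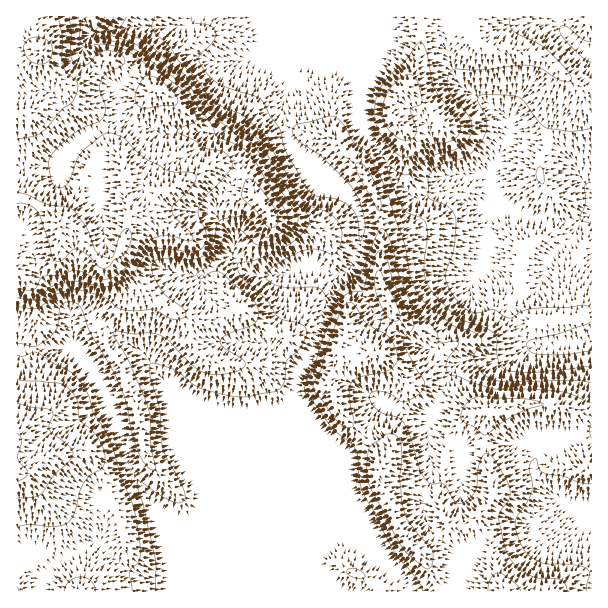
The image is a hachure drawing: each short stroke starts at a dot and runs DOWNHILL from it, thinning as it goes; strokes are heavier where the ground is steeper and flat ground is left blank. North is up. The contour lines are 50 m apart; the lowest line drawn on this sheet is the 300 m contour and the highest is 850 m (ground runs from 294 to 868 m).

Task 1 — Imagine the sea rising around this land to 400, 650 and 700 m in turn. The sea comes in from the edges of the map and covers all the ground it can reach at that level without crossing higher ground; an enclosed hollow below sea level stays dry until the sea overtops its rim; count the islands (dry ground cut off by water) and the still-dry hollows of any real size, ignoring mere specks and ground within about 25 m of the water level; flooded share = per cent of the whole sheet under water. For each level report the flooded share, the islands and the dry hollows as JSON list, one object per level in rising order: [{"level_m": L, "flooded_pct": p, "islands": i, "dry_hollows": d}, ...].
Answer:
[{"level_m": 400, "flooded_pct": 14, "islands": 0, "dry_hollows": 0}, {"level_m": 650, "flooded_pct": 81, "islands": 0, "dry_hollows": 0}, {"level_m": 700, "flooded_pct": 86, "islands": 0, "dry_hollows": 0}]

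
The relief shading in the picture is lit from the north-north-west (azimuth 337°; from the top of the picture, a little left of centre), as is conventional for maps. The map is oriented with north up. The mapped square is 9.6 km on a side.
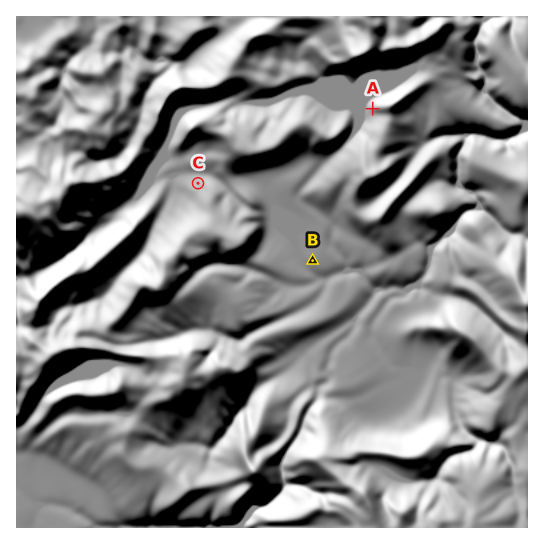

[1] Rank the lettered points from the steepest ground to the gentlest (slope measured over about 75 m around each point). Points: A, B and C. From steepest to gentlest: A C B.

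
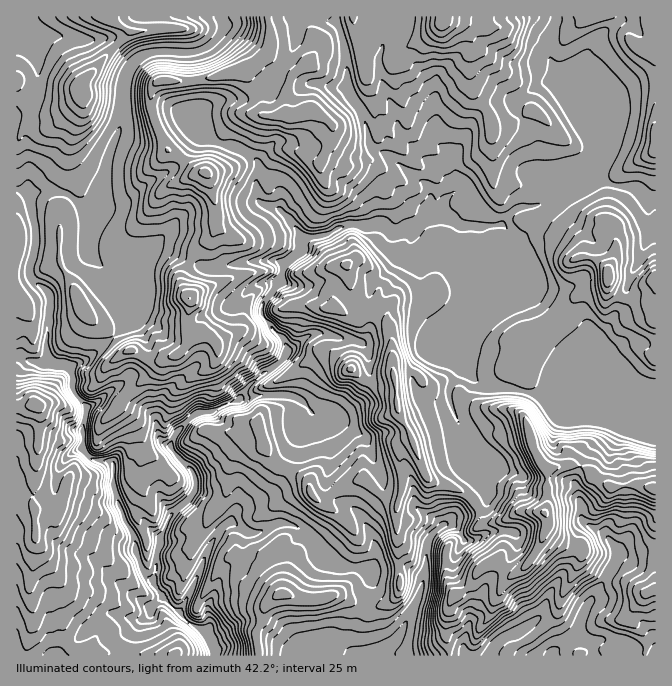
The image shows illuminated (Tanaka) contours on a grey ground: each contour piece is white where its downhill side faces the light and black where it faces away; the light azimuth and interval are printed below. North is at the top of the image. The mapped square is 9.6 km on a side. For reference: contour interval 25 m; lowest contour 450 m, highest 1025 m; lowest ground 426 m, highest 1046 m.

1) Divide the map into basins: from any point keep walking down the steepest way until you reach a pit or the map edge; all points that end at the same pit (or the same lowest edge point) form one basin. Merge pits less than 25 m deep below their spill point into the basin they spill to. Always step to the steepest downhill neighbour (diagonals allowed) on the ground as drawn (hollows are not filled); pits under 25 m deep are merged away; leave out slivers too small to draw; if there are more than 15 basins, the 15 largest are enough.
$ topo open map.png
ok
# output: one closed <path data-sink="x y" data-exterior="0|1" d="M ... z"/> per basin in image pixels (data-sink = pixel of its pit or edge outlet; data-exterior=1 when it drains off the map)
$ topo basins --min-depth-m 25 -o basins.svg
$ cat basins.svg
<path data-sink="207 634" data-exterior="0" d="M655 16l-639 1 1 639 241 0-2-24 7-12 3-15 12-11 10 0 16 5 16 0 17-5 17 9 18 5 13-4 9-6 5-6-2-74 7 3 4-2 20 2 11 7 10 16-3 6 2 30 5 12 5 2 10-6 6-8 2-6 14-11 5-2 13 12 6 1 6-3 11-11 17-33 0-9-4-4 4-9-1-37 28-4 12 5 10 10 15 9 27-4 17 4z"/><path data-sink="552 655" data-exterior="1" d="M575 464l-29 4 2 2 0 35-4 9 4 4 0 9-17 33-11 11-6 3-6-1-13-12-8 3-11 10-6 12-8 7-7 1-4 6-5 20 0 20 4 16 206-1 0-165-17-6-27 4-15-9-10-10z"/><path data-sink="380 655" data-exterior="1" d="M397 518l2 74-3 5-11 7-13 4-18-5-17-9-17 5-16 0-16-5-10 0-12 11-3 15-7 12 2 20 2 4 189-1-3-15 0-20 3-16 5-7-6-17-2-13 0-17 3-6-10-16-11-7-6-2-18 2z"/>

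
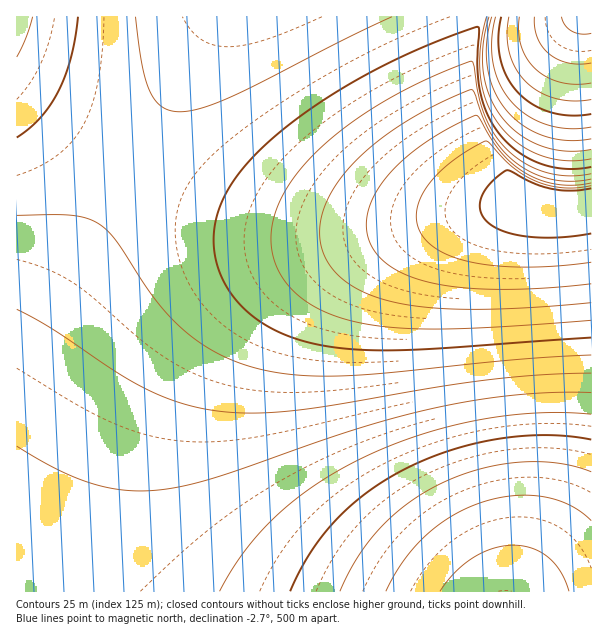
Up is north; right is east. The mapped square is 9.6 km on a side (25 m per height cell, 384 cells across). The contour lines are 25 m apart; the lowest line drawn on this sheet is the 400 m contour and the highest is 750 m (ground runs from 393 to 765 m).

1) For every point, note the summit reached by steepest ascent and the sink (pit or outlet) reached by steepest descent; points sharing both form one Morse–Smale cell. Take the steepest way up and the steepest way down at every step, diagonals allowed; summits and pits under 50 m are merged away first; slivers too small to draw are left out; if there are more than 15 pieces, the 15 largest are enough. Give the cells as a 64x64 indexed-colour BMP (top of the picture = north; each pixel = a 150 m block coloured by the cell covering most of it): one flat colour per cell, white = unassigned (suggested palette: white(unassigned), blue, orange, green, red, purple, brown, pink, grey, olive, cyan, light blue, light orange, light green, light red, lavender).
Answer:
<image width="64" height="64" href="data:image/bmp;base64,Qk12CAAAAAAAAHYAAAAoAAAAQAAAAEAAAAABAAQAAAAAAAAIAAATCwAAEwsAABAAAAAAAAAA////ALR3HwAOf/8ALKAsACgn1gC9Z5QAS1aMAMJ34wB/f38AIr28AM++FwDox64AeLv/AIrfmACWmP8A1bDFABEREREREREREREREREREREREREREREREREREREREREREREREREREREREREREREREREREREREREREREREREREREREREREREREREREREREREREREREREREREREREREREREREREREREREREREREREREREREREREREREREREREREREREREREREREREREREREREREREREREREREREREREREREREREREREREREREREREREREREREREREREREREREREREREREREREREREREREREREREREREREREREREREREREREREREREREREREREREREREREREREREREREREREREREREREREREREREREREREREREREREREREREREREREREREREREREREREREREREREREREREREREREREREREREREREREREREREREREREREREREREREREREREREREREREREREREREREREREREREREREREREREREREREREREREREREREREREREREREREREREREREREREREREREREREREREREREREREREREREREREREREREREREREREREREREREREREREREREREREREREREREREREREREREREREREREREREREREREREREREREREREREREREREREREREREREREREREREREREREREREREREREREREREREREREREREREREREREREREREREREREREREREREREREREREREREREREREREREREREREREREREREREREREREREREREREREREREREREREREREREREREREREREREREREREREREREREREREREREREREREREREREREREREREREREREREREREREREREREREREREREREREREREREREREREREREREREREREREREREREREREREREREREREREREREREREREREREREREREREREREREREREREREREREREREREREREREREREREREREREREREREREREREREREREREREREREREREREREREREREREREREREREREREREREREREREREREREREREREREREREREREREREREREREREREREREREREREREhERERERERERERERERERERERERERERERERERERERERESERERERERERERERERERERERERERERERERERERERERERIhEREREREREREREREREREREREREREREREREREREREREiERERERERERERERERERERERERERERERERERERERERESIhERERERERERERERERERERERERERERERERERERERERIiIREREREREREREREREREREREREREREREREREREREREiIhERERERERERERERERERERERERERERERERERERERESIiIRERERERERERERERERERERERERERERERERERERERIiIhEREREREREREREREREREREREREREREREREREREREiIiIRERERERERERERERERERERERERERERERERERERESIiIhERERERERERERERERERERERERERERERERERERERIiIiIREREREREREREREREREREREREREREREREREREREiIiIiERERERERERERERERERERERERERERERERERERESIiIiIRERERERERERERERERERERERERERERERERERERIiIiIiEREREREREREREREREREREREREREREREREREREiIiIiIRERERERERERERERERERERERERERERERERERESIiIiIiERERERERERERERERERERERERERERERERERERIiIiIiIREREREREREREREREREREREREREREREREREREiIiIiIiERERERERERERERERERERERERERERERMzMzMyIiIiIiIhERERERERERERERERERERERERERERMzMzMzIiIiIiIiERERERERERERERERERERERERERERMzMzMzMiIiIiIiIhERERERERERERERERERERERERERMzMzMzMyIiIiIiIiEREREREREREREREREREREREREREzMzMzMzIiIiIiIiIhEREREREREREREREREREREREREzMzMzMzMiIiIiIiIiERERERERERERERERERERERERETMzMzMzMyIiIiIiIiIhERERERERERERERERERERERETMzMzMzMzIiIiIiIiIiIRERERERERERERERERERERERMzMzMzMzMiIiIiIiIiIhEREREREREREREREREREREREzMzMzMzMyIiIiIiIiIiIRERERERERERERERERERERETMzMzMzMzIiIiIiIiIiIhERERERERERERERERERERERMzMzMzMzMiIiIiIiIiIiIREREREREREREREREREREREzMzMzMzMyIiIiIiIiIiIiERERERERERERERERERERETMzMzMzMzIiIiIiIiIiIiIRERERERERERERERERERERMzMzMzMzMiIiIiIiIiIiIiEREREREREREREREREREREzMzMzMzMyIiIiIiIiIiIiIRERERERERERERERERERETMzMzMzMzIiIiIiIiIiIiIiERERERERERERERERERERMzMzMzMzMiIiIiIiIiIiIiIREREREREREREREREREREzMzMzMzMyIiIiIiIiIiIiIiERERERERERERERERERETMzMzMzMz"/>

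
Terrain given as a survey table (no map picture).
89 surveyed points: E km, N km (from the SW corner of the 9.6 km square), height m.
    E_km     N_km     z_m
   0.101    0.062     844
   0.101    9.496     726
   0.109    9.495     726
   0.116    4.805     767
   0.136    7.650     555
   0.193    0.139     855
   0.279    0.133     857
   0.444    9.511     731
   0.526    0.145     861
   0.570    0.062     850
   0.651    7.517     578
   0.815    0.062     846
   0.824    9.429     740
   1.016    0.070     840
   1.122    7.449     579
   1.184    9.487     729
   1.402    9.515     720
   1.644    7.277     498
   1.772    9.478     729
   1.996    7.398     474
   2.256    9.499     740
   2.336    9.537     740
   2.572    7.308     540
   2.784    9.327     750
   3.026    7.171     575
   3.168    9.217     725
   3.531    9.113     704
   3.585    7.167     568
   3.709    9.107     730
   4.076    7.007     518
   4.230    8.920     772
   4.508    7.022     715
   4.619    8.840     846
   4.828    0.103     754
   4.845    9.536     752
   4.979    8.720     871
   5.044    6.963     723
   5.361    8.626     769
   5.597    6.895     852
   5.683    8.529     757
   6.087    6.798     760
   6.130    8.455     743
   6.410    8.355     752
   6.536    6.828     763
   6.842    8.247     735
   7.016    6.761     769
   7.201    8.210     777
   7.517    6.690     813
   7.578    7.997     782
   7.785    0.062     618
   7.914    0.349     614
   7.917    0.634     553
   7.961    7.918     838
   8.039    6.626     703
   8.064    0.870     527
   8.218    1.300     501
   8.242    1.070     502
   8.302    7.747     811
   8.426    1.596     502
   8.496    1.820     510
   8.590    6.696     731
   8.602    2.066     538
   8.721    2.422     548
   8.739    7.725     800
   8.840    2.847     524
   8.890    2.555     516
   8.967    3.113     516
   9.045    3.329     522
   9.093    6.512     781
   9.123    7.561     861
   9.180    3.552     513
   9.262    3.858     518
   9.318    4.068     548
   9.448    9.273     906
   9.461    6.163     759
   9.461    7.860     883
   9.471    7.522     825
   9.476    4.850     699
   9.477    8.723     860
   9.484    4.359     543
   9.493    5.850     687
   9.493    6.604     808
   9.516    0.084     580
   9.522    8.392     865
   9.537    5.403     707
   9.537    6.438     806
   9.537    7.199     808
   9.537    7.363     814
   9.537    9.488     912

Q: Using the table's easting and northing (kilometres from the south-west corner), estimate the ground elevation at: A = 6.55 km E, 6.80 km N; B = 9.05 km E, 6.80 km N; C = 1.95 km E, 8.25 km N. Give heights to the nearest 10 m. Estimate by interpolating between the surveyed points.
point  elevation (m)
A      760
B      760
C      540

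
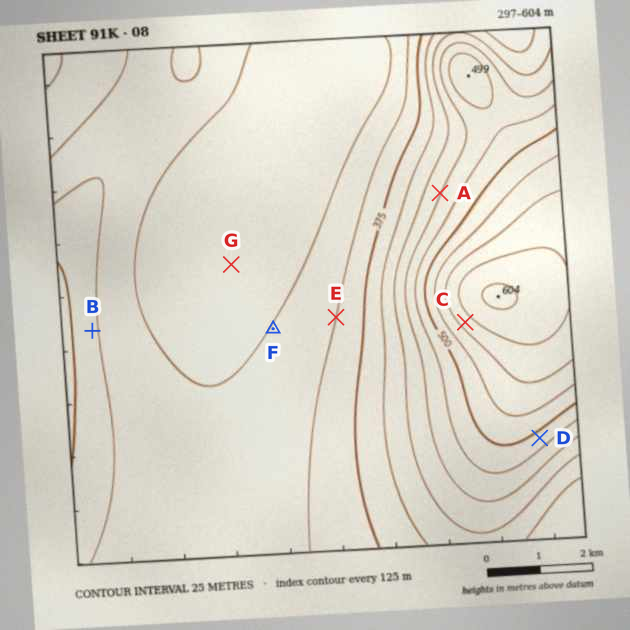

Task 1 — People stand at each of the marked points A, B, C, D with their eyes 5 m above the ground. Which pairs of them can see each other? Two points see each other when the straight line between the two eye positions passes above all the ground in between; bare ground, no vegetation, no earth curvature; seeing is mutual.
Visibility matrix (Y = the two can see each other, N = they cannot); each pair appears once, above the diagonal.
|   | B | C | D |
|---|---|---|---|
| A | Y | N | N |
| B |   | Y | N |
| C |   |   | N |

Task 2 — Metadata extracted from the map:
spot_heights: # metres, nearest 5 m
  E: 350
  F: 325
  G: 315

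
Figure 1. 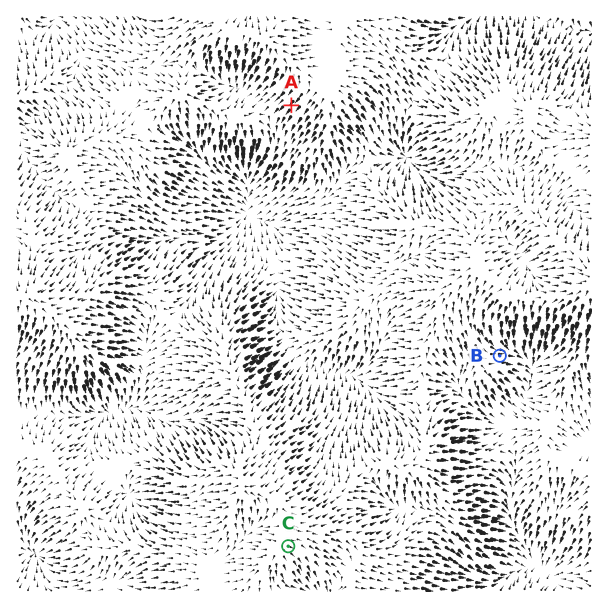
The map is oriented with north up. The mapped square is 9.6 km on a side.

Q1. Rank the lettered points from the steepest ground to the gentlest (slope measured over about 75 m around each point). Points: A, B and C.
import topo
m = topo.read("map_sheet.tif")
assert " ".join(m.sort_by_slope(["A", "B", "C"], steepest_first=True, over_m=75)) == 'A B C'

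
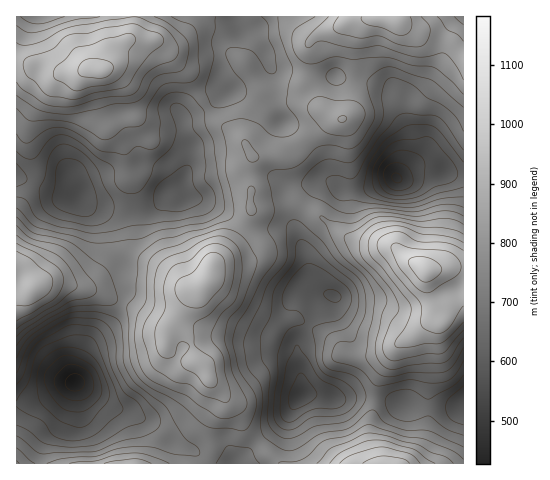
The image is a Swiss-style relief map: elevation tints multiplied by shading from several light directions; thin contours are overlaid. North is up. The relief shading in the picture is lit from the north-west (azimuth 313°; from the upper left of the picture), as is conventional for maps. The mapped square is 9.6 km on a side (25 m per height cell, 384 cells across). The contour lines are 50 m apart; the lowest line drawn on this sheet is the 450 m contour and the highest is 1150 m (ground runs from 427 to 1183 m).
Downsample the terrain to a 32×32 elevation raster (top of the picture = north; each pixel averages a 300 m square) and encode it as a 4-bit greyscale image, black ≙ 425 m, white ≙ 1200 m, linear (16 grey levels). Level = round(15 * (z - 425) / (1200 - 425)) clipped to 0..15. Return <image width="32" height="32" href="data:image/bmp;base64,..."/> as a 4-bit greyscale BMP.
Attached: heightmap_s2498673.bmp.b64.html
<image width="32" height="32" href="data:image/bmp;base64,Qk12AgAAAAAAAHYAAAAoAAAAIAAAACAAAAABAAQAAAAAAAACAAATCwAAEwsAABAAAAAAAAAAAAAAABEREQAiIiIAMzMzAERERABVVVUAZmZmAHd3dwCIiIgAmZmZAKqqqgC7u7sAzMzMAN3d3QDu7u4A////AId3d4mYh3d3eIiJq8zMuph2VVVnd3d4h4d3eJmqqpiHVUREVWZ3iIiHZWd3iYd3ZlRDM0RWeImZl1RFVnd2ZmVEMiI0V4iaqpdTNERnZmZlUyEBNXiaq7qXVDRFZ3d3dlQhEkaKq7u5h2Q1ZniYiIdkMiNXmru7uXZkRXiJqqqodUREV5u7u6h2ZVZ3ibu7uZdlVWebu7uodmVVZnmrzMu6h2d4mrzLqYdmVVZ4q8zMzLmYiJq8zLqXZVVFaJrN3N3LqZiKvN3LmGVURXir3dzdy6mIibzNy6l2VVaJve7tzLqYiImrvMuph2Z4m83u7bqpiHiImau7mYdniazd3dyYh3Znd4iJqZmHd4mrzLu6hmVVVmZmZ4iZh3iIiamZmXZURFZmVVZ4mYiId3dmZ3dlVERWZlVWeJmHd2ZlMzRWVlRFZ3ZVVnmZiHdmZCI0RGZURWd3ZlaJmZiHd3UyNEV3ZWd3d3ZmiZmZmIiGRERGd3Z4iIh2Z4mZiJmZl2VVV4iImZiIdmeIiIiZqph2ZmeZqqmZmHZ3d4iImqqYd3d4q7zLu6mHd3d4iJmZmHd4ibvM3dy6mYh3iHiZiIh3iJq7zN3dy6qYd4d4mZmZiZmqu7zN3Mu6mHd3eaqqqqq7qqqrvMzLuph3d4mqu7u8y6qYmaqruqmId3eJmrzM3cup"/>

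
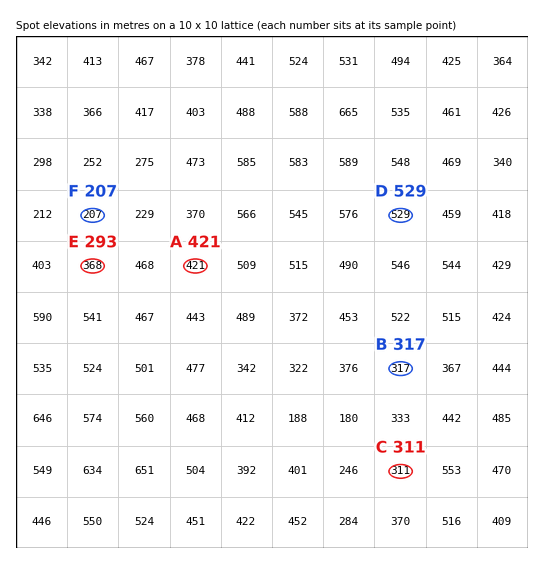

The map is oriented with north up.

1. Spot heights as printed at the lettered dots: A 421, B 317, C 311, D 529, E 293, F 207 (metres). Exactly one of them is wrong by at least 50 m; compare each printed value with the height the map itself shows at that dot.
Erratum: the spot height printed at E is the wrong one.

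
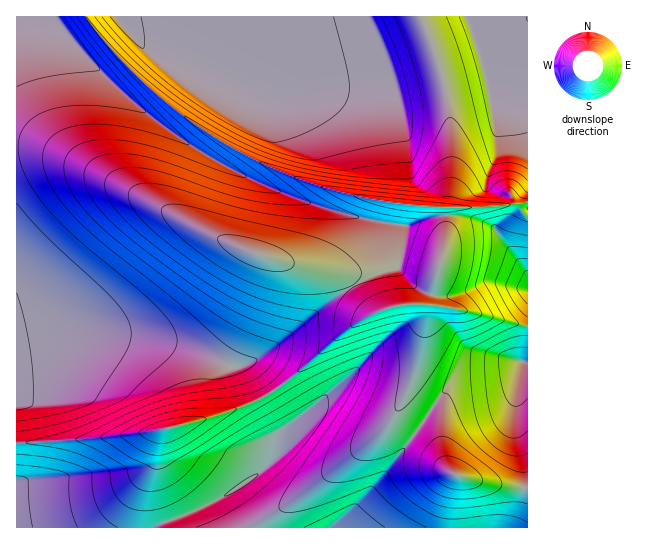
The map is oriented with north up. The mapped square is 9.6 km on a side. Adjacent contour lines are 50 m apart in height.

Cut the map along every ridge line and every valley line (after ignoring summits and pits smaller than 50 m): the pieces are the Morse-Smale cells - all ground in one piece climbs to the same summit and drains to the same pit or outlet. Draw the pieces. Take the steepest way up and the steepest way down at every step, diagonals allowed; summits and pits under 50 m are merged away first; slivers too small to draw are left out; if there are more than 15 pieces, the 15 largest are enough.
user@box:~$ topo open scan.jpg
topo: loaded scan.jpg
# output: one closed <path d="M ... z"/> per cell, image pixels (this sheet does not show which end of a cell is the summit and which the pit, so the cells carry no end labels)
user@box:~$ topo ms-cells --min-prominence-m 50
<path d="M421 16l-336 1 38 45 34 33 37 29 40 25 49 24 50 18 56 12 58 5 2-2 3-32 0-37-3-27-10-47z"/><path d="M26 147l-10 0 1 196 57-8 53 1 55 11 32 12 17 9 7 0 13-5 19-12 60-50 22-15-7-9-6-2-54-12-51-18-47-22-109-60-27-11z"/><path d="M19 20l-3 1 1 126 25 2 24 8 159 84 50 19 58 12 37 0 13-4 10-10 6-19 0-14-33-5-31-8-60-21-42-20-35-20-44-31-32-27-53-53-22-12z"/><path d="M407 204l-4 1-2 6-1 14 4 1 0 7-5 29-47 24 8 12 15 15-34 20-44 40-26 20 17 29-1 7-10 12-6 22-44 32-30 16-34 12-6 5 104 0 2-6 6-6 53-36 47-36 19-19 20-35 9-25 8-40 0-20 3-2 13-42 6-35-2-17-2-2-21 0z"/><path d="M271 393l-36 16-28 10-49 12-77 9-64 3-1 84 139 1 8-5 24-8 28-14 40-25 18-17 4-18 10-12 1-7z"/><path d="M111 335l-53 1-42 7 1 100 64-3 77-9 49-12 28-10 36-16-21-29-19 4-26-13-32-11z"/><path d="M527 16l-106 1 18 46 10 47 3 27 0 37-3 34 48-1 31-5z"/><path d="M517 204l-72 5 0 32-6 29-11 31 2 4 37 6 61 15 0-109z"/><path d="M527 363l-4 0-10 13-10 4-50 5-16 16-21 33 20 17 14 21 8 4 35 8 35 3z"/><path d="M85 16l-68 0-1 3 31 9 22 12 53 53 32 27 44 31 35 20 42 20 60 21 51 12 14 1 2-21-43-7-52-14-33-14-60-32-29-20-42-34-32-34z"/><path d="M429 304l-4 1 0 20-8 40-9 25-11 20 2 9 16 14 22-32 13-14 15-4 38-3 10-4 10-13 5-1-1-35-60-16z"/><path d="M415 433l-42 57-34 38 112-1 1-29 5-23-7-3-14-21z"/><path d="M397 411l-16 22-12 11-63 48-37 24-6 6-2 5 77 1 35-38 42-56-16-15z"/><path d="M353 287l-23 14-60 50-21 12 7 7 14 22 19-12 52-47 34-20-10-8z"/><path d="M462 476l-6 1-5 33 0 18 77-1-1-39-34-4z"/>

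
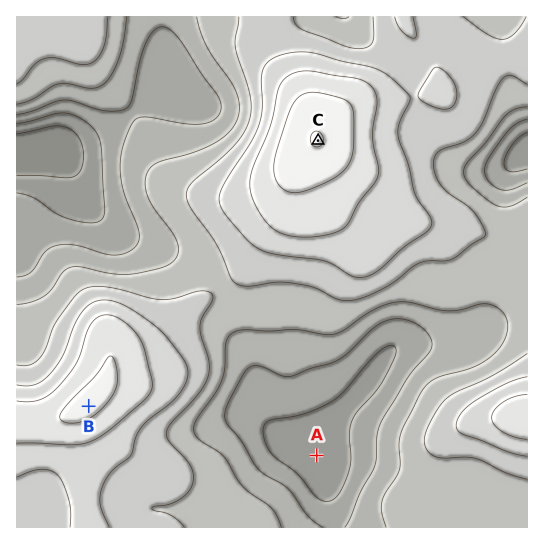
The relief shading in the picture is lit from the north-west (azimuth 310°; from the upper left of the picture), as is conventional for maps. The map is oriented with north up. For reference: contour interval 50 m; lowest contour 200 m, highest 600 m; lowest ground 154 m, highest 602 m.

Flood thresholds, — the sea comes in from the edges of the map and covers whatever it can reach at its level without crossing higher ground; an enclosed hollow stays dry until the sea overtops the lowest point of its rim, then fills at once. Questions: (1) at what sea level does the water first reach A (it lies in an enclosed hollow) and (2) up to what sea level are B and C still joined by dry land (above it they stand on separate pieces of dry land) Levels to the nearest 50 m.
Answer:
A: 300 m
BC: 400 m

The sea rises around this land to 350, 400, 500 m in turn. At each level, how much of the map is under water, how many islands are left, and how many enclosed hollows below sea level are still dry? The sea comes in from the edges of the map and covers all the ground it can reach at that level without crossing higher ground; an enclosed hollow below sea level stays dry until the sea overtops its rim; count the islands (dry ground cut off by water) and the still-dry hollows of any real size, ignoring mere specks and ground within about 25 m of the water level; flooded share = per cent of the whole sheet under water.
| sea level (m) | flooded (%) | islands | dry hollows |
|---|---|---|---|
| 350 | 32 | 0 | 0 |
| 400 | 56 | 0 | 0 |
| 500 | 89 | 1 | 0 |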